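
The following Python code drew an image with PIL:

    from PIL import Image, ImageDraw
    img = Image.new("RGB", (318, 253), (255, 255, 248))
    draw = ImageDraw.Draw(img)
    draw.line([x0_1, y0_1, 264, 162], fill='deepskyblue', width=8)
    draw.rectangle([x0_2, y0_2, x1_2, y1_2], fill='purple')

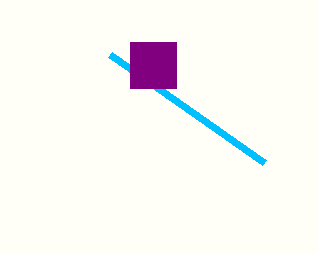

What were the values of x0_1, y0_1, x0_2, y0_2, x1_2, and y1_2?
x0_1 = 110
y0_1 = 54
x0_2 = 130
y0_2 = 42
x1_2 = 176
y1_2 = 88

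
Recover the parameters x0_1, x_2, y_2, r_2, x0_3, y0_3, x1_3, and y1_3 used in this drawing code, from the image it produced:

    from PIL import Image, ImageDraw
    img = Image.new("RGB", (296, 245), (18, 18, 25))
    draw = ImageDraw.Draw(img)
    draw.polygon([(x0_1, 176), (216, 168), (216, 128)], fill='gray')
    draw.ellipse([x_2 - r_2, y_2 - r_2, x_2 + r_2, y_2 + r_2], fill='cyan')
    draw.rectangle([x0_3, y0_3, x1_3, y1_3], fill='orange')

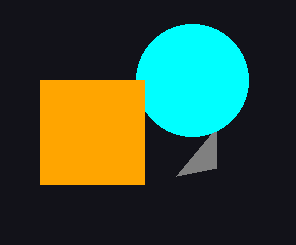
x0_1 = 176
x_2 = 192
y_2 = 80
r_2 = 56
x0_3 = 40
y0_3 = 80
x1_3 = 144
y1_3 = 184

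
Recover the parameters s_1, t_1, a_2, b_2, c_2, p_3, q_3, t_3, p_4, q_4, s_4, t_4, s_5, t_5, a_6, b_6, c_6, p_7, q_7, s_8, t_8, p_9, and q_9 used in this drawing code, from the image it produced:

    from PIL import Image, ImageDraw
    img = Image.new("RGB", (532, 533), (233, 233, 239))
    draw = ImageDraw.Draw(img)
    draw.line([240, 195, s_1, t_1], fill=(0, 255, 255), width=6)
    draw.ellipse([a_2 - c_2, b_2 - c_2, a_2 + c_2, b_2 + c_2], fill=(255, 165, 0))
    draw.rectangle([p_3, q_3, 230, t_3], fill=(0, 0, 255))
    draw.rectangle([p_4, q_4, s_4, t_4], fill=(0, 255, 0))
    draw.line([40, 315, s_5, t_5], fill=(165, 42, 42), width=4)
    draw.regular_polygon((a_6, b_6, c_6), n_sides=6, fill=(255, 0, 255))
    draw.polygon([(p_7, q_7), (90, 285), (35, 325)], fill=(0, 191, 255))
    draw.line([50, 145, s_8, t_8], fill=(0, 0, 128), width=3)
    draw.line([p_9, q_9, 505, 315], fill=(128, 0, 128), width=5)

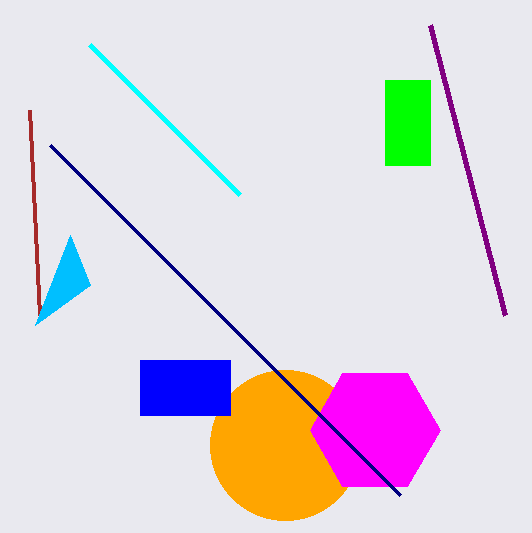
s_1 = 90
t_1 = 45
a_2 = 285
b_2 = 445
c_2 = 75
p_3 = 140
q_3 = 360
t_3 = 415
p_4 = 385
q_4 = 80
s_4 = 430
t_4 = 165
s_5 = 30
t_5 = 110
a_6 = 375
b_6 = 430
c_6 = 65
p_7 = 70
q_7 = 235
s_8 = 400
t_8 = 495
p_9 = 430
q_9 = 25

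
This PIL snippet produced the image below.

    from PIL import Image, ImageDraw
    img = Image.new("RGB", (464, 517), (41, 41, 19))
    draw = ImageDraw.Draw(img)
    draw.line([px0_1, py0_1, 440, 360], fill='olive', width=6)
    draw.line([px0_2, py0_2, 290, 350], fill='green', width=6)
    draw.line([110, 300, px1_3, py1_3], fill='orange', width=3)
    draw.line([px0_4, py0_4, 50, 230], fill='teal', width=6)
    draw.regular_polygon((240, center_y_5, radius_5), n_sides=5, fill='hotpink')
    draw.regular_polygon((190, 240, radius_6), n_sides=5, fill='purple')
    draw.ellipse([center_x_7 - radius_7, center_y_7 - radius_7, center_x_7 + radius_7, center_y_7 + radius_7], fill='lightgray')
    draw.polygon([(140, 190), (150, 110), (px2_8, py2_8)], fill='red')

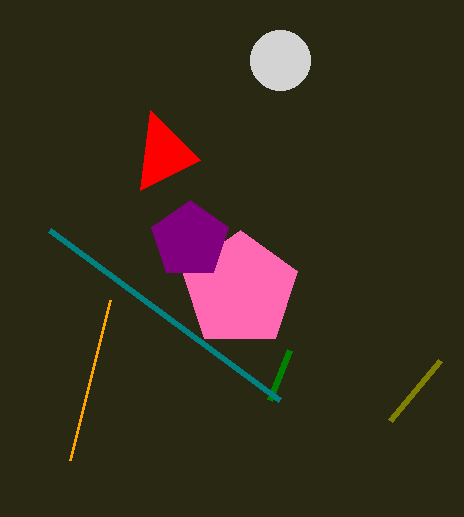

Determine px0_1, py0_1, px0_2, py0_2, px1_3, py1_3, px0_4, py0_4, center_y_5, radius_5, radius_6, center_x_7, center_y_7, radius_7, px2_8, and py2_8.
px0_1 = 390, py0_1 = 420, px0_2 = 270, py0_2 = 400, px1_3 = 70, py1_3 = 460, px0_4 = 280, py0_4 = 400, center_y_5 = 290, radius_5 = 60, radius_6 = 40, center_x_7 = 280, center_y_7 = 60, radius_7 = 30, px2_8 = 200, py2_8 = 160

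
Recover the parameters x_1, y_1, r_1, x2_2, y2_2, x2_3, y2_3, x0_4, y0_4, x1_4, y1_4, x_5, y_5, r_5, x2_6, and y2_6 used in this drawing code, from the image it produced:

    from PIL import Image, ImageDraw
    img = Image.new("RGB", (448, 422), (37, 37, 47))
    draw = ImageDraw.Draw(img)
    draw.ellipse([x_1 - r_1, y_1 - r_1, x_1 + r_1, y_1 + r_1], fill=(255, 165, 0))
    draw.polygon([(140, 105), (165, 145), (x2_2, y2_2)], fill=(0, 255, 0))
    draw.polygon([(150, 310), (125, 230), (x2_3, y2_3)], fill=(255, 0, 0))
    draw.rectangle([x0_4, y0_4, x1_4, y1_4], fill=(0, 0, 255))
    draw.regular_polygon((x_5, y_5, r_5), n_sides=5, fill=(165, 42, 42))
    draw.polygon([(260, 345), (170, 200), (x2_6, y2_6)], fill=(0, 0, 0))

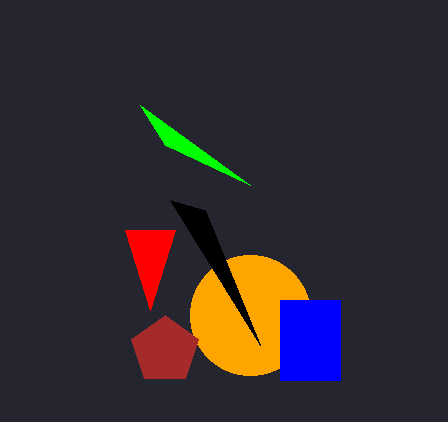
x_1 = 250
y_1 = 315
r_1 = 60
x2_2 = 250
y2_2 = 185
x2_3 = 175
y2_3 = 230
x0_4 = 280
y0_4 = 300
x1_4 = 340
y1_4 = 380
x_5 = 165
y_5 = 350
r_5 = 35
x2_6 = 205
y2_6 = 210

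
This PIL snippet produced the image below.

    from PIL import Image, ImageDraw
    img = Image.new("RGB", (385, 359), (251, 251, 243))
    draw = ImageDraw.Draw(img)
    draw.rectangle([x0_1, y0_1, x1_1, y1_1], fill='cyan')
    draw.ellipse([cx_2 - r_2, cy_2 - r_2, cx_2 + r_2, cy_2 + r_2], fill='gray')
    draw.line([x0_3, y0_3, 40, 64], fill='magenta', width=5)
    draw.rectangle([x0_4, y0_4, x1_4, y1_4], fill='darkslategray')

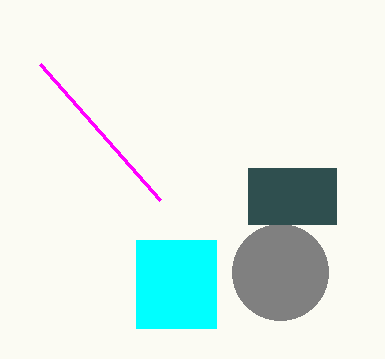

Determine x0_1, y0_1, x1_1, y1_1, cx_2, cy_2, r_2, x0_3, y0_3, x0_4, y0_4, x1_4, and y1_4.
x0_1 = 136
y0_1 = 240
x1_1 = 216
y1_1 = 328
cx_2 = 280
cy_2 = 272
r_2 = 48
x0_3 = 160
y0_3 = 200
x0_4 = 248
y0_4 = 168
x1_4 = 336
y1_4 = 224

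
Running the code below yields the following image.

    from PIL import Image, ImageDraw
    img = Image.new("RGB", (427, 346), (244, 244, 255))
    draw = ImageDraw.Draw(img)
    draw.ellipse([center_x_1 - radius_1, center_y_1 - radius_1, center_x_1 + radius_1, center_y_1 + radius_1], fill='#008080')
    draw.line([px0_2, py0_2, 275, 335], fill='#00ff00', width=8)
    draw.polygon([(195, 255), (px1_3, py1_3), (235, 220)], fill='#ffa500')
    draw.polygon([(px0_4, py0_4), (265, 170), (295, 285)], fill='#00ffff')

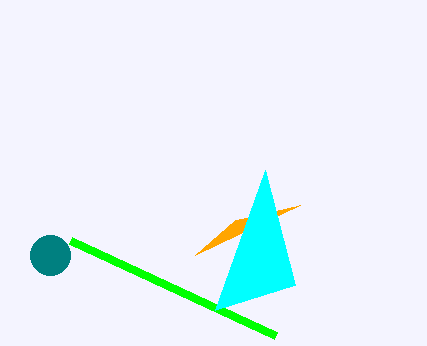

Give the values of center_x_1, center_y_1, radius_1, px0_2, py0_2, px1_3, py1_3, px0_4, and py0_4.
center_x_1 = 50, center_y_1 = 255, radius_1 = 20, px0_2 = 70, py0_2 = 240, px1_3 = 300, py1_3 = 205, px0_4 = 215, py0_4 = 310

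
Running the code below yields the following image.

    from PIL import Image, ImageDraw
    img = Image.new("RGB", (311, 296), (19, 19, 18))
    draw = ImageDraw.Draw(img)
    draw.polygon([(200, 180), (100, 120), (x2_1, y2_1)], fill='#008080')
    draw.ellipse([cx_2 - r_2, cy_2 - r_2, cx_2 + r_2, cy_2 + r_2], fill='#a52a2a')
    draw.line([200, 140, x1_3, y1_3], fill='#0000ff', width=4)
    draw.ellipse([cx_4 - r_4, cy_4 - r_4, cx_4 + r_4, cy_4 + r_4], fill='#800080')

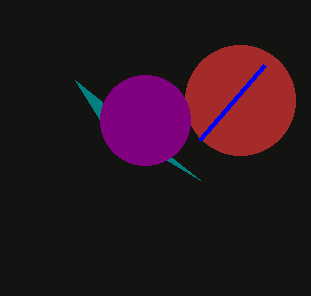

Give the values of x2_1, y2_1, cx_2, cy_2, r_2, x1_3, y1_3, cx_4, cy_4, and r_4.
x2_1 = 75; y2_1 = 80; cx_2 = 240; cy_2 = 100; r_2 = 55; x1_3 = 265; y1_3 = 65; cx_4 = 145; cy_4 = 120; r_4 = 45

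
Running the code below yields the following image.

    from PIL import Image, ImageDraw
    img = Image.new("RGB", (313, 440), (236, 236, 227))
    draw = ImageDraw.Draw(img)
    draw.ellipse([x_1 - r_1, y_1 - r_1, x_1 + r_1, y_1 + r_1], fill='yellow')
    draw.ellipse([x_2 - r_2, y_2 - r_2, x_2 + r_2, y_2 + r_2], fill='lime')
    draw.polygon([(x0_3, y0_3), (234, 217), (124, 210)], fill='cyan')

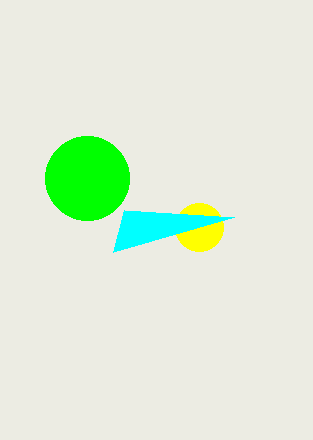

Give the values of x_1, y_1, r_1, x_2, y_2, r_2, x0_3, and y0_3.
x_1 = 199; y_1 = 227; r_1 = 24; x_2 = 87; y_2 = 178; r_2 = 42; x0_3 = 113; y0_3 = 252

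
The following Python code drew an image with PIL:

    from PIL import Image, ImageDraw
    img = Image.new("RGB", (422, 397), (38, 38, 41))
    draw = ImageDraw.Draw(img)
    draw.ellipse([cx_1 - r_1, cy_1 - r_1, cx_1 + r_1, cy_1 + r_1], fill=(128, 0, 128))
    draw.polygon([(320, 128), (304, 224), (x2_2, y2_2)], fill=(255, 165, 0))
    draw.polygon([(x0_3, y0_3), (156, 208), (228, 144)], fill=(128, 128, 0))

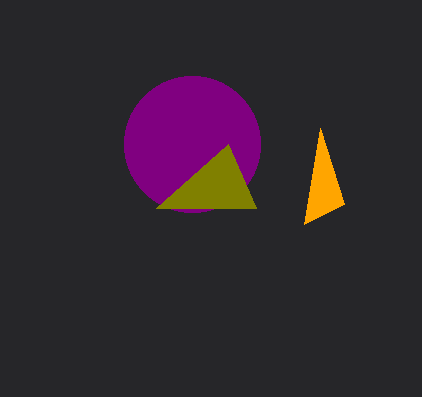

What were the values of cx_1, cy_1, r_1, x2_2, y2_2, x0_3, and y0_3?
cx_1 = 192
cy_1 = 144
r_1 = 68
x2_2 = 344
y2_2 = 204
x0_3 = 256
y0_3 = 208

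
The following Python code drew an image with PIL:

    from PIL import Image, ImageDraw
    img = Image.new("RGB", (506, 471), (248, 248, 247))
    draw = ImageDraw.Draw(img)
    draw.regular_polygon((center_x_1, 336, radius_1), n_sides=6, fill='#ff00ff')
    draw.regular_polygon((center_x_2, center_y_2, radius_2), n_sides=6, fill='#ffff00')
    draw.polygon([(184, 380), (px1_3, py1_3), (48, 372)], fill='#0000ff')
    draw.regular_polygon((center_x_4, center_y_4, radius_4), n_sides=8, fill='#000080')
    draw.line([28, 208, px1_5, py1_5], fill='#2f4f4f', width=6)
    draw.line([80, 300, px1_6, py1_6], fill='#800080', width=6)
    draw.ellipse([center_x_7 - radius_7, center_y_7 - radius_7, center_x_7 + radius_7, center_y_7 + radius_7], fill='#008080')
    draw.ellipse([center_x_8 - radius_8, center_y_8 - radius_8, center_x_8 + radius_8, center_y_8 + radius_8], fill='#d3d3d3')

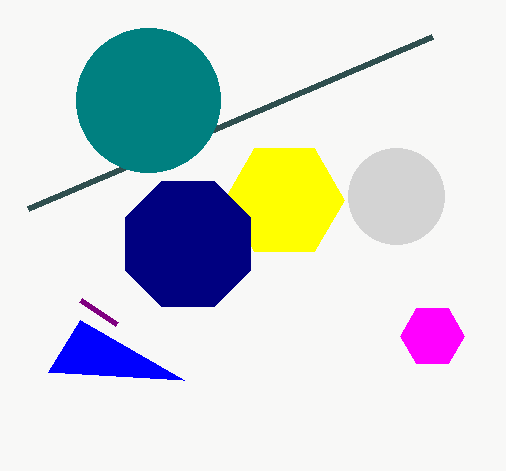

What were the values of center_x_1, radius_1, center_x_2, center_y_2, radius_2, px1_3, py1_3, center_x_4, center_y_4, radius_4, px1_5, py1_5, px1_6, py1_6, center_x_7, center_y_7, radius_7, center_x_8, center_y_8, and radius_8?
center_x_1 = 432; radius_1 = 32; center_x_2 = 284; center_y_2 = 200; radius_2 = 60; px1_3 = 80; py1_3 = 320; center_x_4 = 188; center_y_4 = 244; radius_4 = 68; px1_5 = 432; py1_5 = 36; px1_6 = 116; py1_6 = 324; center_x_7 = 148; center_y_7 = 100; radius_7 = 72; center_x_8 = 396; center_y_8 = 196; radius_8 = 48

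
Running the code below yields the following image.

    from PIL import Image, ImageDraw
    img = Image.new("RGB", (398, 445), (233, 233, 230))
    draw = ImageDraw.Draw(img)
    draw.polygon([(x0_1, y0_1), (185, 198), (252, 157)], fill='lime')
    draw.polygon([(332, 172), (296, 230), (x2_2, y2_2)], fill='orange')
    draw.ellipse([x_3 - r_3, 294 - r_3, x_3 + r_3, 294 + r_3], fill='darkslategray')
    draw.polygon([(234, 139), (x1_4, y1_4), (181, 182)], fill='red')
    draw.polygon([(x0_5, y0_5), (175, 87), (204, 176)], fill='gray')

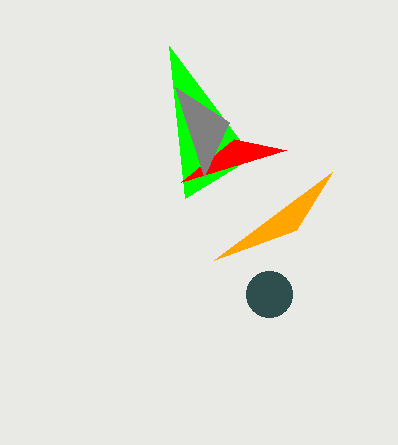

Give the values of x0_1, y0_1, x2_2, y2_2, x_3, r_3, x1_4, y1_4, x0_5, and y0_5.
x0_1 = 169, y0_1 = 46, x2_2 = 214, y2_2 = 260, x_3 = 269, r_3 = 23, x1_4 = 286, y1_4 = 150, x0_5 = 229, y0_5 = 122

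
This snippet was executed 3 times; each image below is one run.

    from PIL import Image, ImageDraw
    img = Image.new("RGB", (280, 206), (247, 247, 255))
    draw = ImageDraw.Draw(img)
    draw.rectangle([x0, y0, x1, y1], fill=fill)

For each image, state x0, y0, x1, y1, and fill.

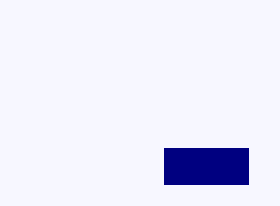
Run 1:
x0 = 164; y0 = 148; x1 = 248; y1 = 184; fill = 'navy'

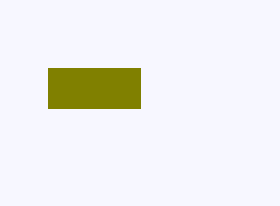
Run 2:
x0 = 48, y0 = 68, x1 = 140, y1 = 108, fill = 'olive'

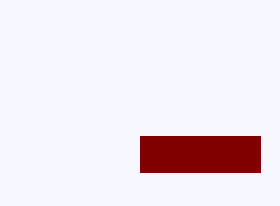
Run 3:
x0 = 140
y0 = 136
x1 = 260
y1 = 172
fill = 'maroon'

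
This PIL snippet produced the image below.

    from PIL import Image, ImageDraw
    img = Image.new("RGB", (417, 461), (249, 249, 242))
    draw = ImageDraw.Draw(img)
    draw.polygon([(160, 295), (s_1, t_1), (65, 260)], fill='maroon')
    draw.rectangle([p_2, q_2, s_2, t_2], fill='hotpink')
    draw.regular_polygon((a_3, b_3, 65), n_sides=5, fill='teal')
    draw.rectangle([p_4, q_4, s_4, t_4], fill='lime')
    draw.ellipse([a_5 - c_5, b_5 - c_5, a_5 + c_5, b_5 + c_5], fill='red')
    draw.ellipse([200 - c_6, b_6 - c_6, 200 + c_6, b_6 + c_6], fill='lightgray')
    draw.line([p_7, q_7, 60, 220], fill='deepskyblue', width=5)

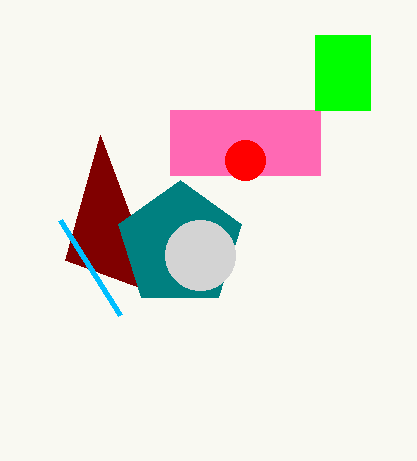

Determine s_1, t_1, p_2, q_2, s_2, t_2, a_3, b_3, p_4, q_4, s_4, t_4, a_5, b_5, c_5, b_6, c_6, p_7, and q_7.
s_1 = 100, t_1 = 135, p_2 = 170, q_2 = 110, s_2 = 320, t_2 = 175, a_3 = 180, b_3 = 245, p_4 = 315, q_4 = 35, s_4 = 370, t_4 = 110, a_5 = 245, b_5 = 160, c_5 = 20, b_6 = 255, c_6 = 35, p_7 = 120, q_7 = 315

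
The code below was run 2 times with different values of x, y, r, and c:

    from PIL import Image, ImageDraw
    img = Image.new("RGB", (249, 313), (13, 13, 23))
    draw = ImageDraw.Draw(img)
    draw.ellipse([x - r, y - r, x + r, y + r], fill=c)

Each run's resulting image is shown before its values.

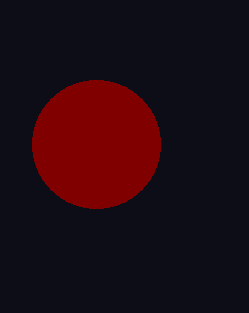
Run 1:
x = 96; y = 144; r = 64; c = 'maroon'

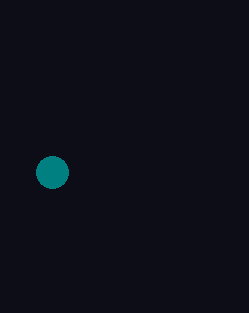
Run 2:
x = 52; y = 172; r = 16; c = 'teal'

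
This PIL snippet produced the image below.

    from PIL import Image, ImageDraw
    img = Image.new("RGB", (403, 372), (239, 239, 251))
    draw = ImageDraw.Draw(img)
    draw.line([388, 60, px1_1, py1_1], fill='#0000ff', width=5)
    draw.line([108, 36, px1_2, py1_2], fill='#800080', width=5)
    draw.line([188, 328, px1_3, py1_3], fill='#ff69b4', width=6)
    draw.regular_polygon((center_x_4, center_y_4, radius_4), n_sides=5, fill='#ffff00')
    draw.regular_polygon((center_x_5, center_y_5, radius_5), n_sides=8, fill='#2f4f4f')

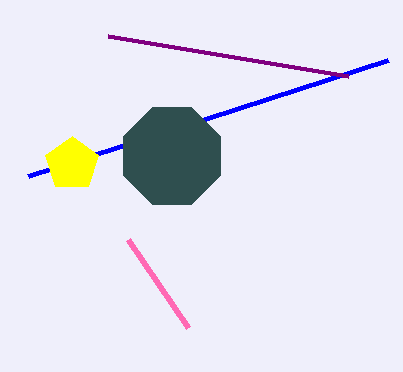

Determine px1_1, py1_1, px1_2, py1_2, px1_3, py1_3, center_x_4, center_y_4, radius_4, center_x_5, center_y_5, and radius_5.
px1_1 = 28
py1_1 = 176
px1_2 = 348
py1_2 = 76
px1_3 = 128
py1_3 = 240
center_x_4 = 72
center_y_4 = 164
radius_4 = 28
center_x_5 = 172
center_y_5 = 156
radius_5 = 52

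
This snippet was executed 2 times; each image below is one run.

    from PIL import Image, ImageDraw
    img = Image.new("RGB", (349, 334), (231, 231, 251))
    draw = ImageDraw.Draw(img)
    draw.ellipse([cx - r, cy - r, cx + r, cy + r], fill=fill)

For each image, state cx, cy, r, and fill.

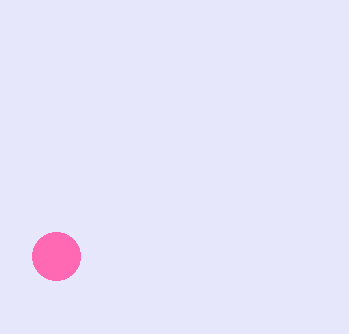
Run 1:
cx = 56, cy = 256, r = 24, fill = 'hotpink'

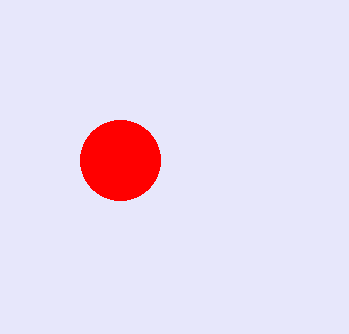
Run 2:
cx = 120, cy = 160, r = 40, fill = 'red'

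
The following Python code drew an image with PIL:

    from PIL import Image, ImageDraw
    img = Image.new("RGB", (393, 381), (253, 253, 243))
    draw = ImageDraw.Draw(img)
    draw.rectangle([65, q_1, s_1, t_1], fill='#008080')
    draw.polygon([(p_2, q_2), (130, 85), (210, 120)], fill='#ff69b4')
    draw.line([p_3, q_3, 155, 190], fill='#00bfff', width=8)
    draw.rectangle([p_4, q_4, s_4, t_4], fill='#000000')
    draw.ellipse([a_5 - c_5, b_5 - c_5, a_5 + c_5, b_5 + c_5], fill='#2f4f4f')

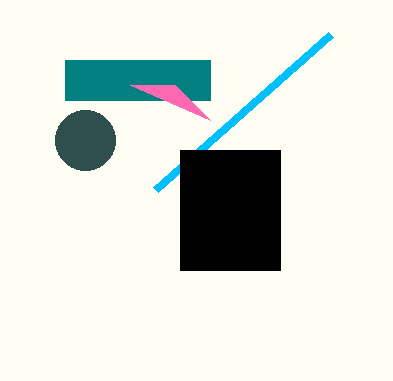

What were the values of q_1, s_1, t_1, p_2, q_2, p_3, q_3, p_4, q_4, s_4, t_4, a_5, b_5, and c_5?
q_1 = 60, s_1 = 210, t_1 = 100, p_2 = 175, q_2 = 85, p_3 = 330, q_3 = 35, p_4 = 180, q_4 = 150, s_4 = 280, t_4 = 270, a_5 = 85, b_5 = 140, c_5 = 30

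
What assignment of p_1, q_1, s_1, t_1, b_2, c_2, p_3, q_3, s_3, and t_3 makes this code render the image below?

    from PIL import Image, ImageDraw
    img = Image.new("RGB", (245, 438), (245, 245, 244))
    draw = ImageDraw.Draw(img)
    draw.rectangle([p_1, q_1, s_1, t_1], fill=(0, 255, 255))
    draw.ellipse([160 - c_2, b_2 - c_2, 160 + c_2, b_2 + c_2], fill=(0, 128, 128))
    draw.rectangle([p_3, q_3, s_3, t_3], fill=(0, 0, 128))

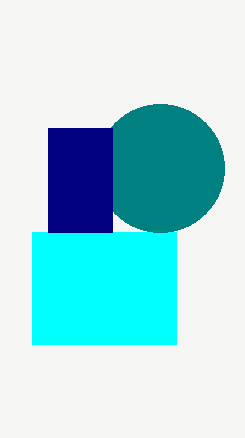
p_1 = 32
q_1 = 232
s_1 = 176
t_1 = 344
b_2 = 168
c_2 = 64
p_3 = 48
q_3 = 128
s_3 = 112
t_3 = 232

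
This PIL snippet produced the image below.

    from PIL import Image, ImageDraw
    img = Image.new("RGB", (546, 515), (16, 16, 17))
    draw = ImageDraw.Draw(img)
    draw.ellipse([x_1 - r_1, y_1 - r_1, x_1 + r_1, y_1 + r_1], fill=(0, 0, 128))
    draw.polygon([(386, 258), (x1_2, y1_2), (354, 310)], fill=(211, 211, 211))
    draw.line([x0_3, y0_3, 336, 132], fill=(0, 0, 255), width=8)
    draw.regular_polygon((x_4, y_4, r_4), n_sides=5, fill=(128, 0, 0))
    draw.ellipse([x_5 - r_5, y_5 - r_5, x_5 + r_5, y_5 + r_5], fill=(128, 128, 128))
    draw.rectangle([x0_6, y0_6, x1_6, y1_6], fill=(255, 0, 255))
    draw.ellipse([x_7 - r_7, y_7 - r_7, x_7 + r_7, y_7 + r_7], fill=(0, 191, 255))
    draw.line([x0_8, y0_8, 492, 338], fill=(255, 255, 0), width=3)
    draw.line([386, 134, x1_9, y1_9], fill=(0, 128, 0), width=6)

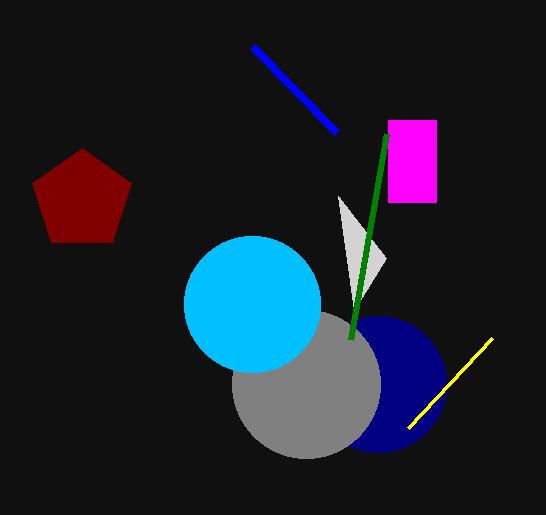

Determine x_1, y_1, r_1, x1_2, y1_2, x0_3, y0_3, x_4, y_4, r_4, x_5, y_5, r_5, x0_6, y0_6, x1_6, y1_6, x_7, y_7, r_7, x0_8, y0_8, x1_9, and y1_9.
x_1 = 378
y_1 = 384
r_1 = 68
x1_2 = 338
y1_2 = 196
x0_3 = 252
y0_3 = 46
x_4 = 82
y_4 = 200
r_4 = 52
x_5 = 306
y_5 = 384
r_5 = 74
x0_6 = 388
y0_6 = 120
x1_6 = 436
y1_6 = 202
x_7 = 252
y_7 = 304
r_7 = 68
x0_8 = 408
y0_8 = 428
x1_9 = 350
y1_9 = 340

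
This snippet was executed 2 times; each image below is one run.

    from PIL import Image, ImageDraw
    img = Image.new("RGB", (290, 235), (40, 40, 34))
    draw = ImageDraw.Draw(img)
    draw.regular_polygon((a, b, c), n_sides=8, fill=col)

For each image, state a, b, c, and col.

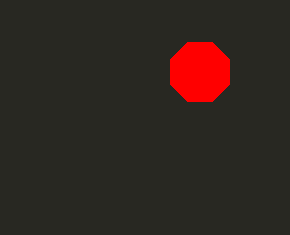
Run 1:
a = 200, b = 72, c = 32, col = 'red'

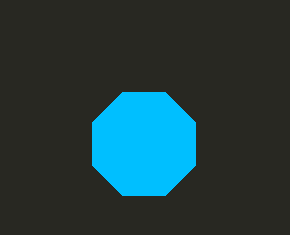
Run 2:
a = 144; b = 144; c = 56; col = 'deepskyblue'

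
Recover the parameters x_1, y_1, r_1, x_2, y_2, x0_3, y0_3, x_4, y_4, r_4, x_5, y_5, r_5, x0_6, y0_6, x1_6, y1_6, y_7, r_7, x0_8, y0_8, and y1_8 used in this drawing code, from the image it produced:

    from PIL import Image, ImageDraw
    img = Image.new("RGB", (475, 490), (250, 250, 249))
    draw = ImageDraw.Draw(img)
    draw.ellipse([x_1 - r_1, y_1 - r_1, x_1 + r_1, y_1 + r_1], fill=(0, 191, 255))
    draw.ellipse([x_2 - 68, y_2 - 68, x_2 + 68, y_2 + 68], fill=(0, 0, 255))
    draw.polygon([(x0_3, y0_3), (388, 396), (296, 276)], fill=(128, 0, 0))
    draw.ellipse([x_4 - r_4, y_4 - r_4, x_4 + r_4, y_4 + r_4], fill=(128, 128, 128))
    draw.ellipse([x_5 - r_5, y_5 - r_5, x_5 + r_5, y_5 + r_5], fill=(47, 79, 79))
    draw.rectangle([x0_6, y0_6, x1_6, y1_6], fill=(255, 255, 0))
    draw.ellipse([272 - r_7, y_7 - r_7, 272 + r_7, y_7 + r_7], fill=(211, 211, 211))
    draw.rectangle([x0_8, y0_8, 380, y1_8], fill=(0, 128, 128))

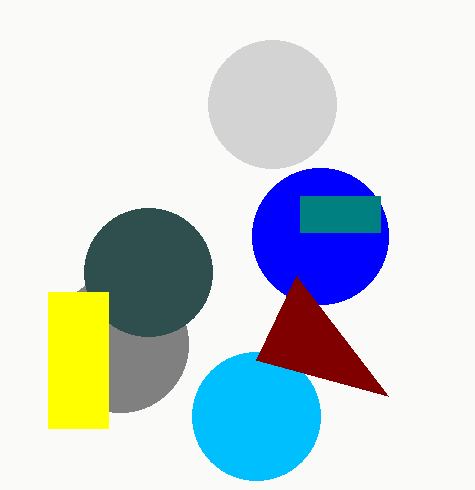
x_1 = 256; y_1 = 416; r_1 = 64; x_2 = 320; y_2 = 236; x0_3 = 256; y0_3 = 360; x_4 = 120; y_4 = 344; r_4 = 68; x_5 = 148; y_5 = 272; r_5 = 64; x0_6 = 48; y0_6 = 292; x1_6 = 108; y1_6 = 428; y_7 = 104; r_7 = 64; x0_8 = 300; y0_8 = 196; y1_8 = 232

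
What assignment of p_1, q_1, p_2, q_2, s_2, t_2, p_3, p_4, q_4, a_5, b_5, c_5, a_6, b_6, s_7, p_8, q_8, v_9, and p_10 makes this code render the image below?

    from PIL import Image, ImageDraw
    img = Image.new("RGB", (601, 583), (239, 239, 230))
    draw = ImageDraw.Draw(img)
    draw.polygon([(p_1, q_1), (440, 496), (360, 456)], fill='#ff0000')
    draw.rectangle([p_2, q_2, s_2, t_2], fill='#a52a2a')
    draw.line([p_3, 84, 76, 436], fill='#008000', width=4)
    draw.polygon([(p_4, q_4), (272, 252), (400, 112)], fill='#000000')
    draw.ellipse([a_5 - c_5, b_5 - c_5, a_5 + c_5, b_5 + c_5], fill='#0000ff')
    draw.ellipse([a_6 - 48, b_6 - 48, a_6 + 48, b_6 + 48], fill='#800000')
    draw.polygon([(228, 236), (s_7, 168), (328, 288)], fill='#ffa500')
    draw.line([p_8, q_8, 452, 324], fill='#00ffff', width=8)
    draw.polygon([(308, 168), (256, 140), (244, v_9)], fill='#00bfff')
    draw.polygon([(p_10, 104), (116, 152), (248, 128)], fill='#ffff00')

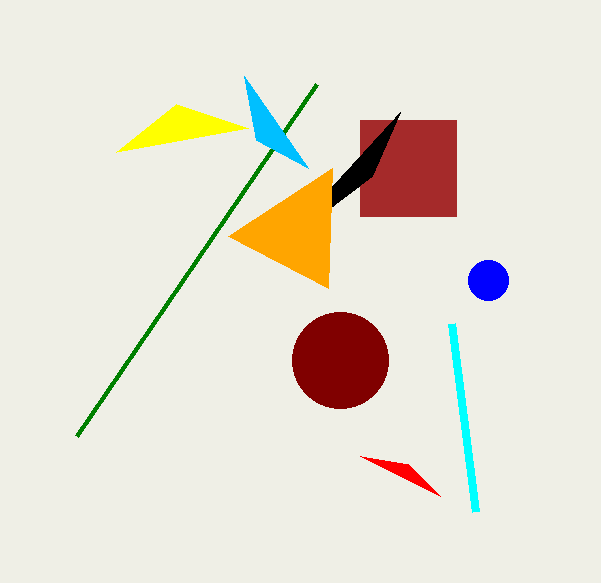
p_1 = 408, q_1 = 464, p_2 = 360, q_2 = 120, s_2 = 456, t_2 = 216, p_3 = 316, p_4 = 372, q_4 = 176, a_5 = 488, b_5 = 280, c_5 = 20, a_6 = 340, b_6 = 360, s_7 = 332, p_8 = 476, q_8 = 512, v_9 = 76, p_10 = 176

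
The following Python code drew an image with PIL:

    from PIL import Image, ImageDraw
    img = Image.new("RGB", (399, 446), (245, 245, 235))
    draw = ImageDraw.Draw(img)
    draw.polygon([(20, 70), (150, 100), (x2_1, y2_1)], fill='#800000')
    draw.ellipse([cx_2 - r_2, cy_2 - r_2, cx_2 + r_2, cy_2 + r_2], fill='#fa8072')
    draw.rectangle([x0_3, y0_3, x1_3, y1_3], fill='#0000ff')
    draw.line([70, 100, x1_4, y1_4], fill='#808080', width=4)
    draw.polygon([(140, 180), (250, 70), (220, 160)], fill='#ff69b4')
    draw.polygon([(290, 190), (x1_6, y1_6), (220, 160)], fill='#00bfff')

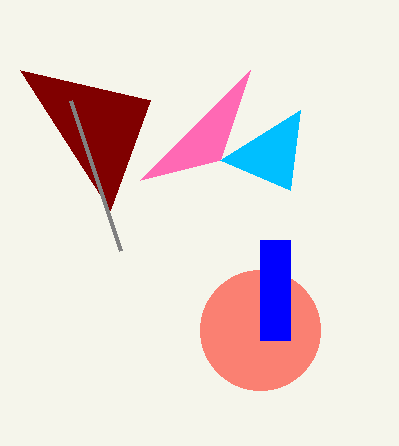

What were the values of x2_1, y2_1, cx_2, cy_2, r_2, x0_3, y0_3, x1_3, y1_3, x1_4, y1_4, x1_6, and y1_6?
x2_1 = 110, y2_1 = 210, cx_2 = 260, cy_2 = 330, r_2 = 60, x0_3 = 260, y0_3 = 240, x1_3 = 290, y1_3 = 340, x1_4 = 120, y1_4 = 250, x1_6 = 300, y1_6 = 110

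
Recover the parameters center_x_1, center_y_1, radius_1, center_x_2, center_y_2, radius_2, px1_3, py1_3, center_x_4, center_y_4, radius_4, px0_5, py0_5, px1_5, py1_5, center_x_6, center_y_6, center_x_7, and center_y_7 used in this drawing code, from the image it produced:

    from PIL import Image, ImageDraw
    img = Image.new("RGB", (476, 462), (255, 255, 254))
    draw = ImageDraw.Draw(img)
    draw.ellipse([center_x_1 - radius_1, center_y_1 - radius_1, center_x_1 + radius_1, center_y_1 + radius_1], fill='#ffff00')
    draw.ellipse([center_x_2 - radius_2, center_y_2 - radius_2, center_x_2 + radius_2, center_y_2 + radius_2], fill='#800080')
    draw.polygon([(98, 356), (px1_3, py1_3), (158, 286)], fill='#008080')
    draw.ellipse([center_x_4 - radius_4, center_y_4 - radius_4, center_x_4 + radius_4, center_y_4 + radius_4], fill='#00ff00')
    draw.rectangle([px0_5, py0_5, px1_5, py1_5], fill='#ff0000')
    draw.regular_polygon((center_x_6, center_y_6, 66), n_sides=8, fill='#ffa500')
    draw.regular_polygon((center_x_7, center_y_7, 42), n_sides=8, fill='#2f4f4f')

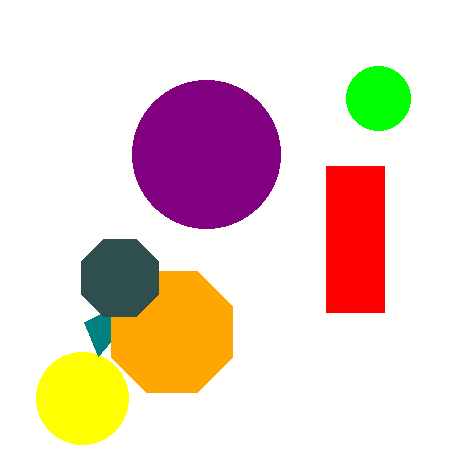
center_x_1 = 82
center_y_1 = 398
radius_1 = 46
center_x_2 = 206
center_y_2 = 154
radius_2 = 74
px1_3 = 84
py1_3 = 322
center_x_4 = 378
center_y_4 = 98
radius_4 = 32
px0_5 = 326
py0_5 = 166
px1_5 = 384
py1_5 = 312
center_x_6 = 172
center_y_6 = 332
center_x_7 = 120
center_y_7 = 278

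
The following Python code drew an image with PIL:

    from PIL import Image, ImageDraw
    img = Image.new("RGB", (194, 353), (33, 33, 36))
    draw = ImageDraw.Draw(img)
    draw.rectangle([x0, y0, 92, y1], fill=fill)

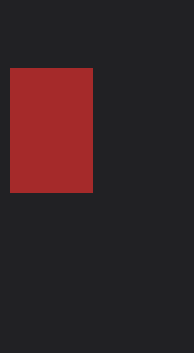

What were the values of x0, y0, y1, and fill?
x0 = 10, y0 = 68, y1 = 192, fill = 'brown'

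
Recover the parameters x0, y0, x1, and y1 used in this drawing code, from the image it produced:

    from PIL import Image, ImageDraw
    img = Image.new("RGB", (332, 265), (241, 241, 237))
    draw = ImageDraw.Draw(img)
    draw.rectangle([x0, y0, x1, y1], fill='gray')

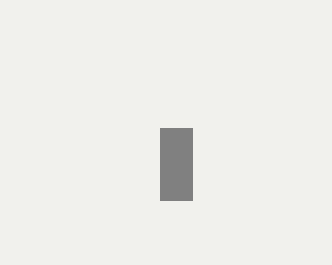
x0 = 160, y0 = 128, x1 = 192, y1 = 200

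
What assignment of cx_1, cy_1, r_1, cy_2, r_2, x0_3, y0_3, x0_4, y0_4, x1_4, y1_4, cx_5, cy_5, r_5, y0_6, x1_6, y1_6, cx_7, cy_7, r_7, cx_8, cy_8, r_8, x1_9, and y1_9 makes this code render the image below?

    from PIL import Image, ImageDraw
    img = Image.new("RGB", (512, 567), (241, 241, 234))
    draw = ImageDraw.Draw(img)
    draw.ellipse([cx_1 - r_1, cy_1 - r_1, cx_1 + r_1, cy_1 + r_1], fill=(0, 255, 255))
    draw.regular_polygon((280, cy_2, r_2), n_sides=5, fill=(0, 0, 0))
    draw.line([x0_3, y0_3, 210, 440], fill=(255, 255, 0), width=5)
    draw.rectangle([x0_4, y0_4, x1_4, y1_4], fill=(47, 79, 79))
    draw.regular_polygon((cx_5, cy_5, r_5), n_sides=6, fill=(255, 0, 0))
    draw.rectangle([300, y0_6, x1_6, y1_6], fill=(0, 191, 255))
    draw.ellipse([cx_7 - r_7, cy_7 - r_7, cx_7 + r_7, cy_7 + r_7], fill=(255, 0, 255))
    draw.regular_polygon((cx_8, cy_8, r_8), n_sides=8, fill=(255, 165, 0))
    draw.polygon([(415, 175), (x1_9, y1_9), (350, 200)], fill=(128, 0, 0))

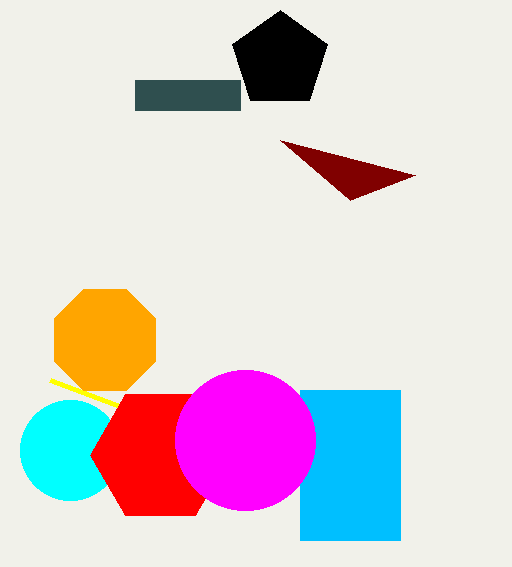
cx_1 = 70
cy_1 = 450
r_1 = 50
cy_2 = 60
r_2 = 50
x0_3 = 50
y0_3 = 380
x0_4 = 135
y0_4 = 80
x1_4 = 240
y1_4 = 110
cx_5 = 160
cy_5 = 455
r_5 = 70
y0_6 = 390
x1_6 = 400
y1_6 = 540
cx_7 = 245
cy_7 = 440
r_7 = 70
cx_8 = 105
cy_8 = 340
r_8 = 55
x1_9 = 280
y1_9 = 140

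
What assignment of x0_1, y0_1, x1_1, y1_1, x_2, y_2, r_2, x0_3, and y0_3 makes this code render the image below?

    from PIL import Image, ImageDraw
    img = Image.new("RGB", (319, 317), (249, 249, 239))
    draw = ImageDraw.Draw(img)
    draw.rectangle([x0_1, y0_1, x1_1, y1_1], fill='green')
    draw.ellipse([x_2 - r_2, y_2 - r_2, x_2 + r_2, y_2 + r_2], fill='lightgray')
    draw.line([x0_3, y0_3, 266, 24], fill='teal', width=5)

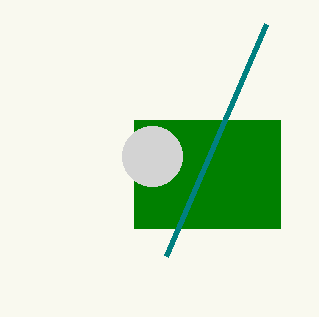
x0_1 = 134; y0_1 = 120; x1_1 = 280; y1_1 = 228; x_2 = 152; y_2 = 156; r_2 = 30; x0_3 = 166; y0_3 = 256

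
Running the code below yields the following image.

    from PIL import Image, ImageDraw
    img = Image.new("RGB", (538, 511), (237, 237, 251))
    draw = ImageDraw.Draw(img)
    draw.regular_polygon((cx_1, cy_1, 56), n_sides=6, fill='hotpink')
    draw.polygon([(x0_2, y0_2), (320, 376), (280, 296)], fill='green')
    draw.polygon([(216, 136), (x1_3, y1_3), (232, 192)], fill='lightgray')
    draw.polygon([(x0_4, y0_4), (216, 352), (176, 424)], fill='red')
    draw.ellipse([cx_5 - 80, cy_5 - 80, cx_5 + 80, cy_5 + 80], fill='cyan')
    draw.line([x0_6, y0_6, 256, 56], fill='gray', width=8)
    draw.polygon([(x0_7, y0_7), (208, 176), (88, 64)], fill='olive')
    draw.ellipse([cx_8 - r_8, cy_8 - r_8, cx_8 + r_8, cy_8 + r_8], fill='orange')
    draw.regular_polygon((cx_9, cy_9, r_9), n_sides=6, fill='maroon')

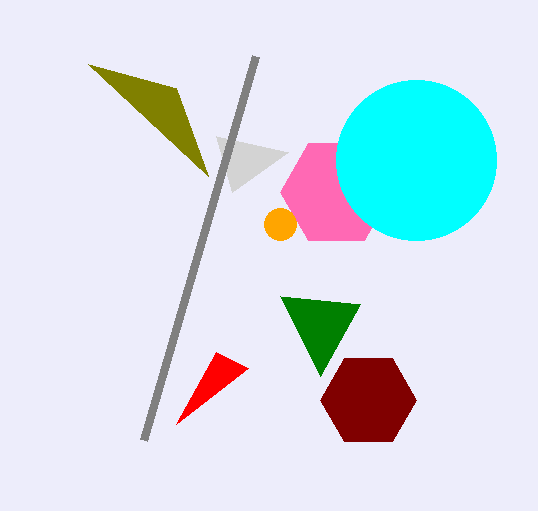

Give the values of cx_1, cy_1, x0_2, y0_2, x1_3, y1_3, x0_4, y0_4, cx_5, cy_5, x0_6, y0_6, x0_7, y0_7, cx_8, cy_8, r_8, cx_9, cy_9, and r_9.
cx_1 = 336, cy_1 = 192, x0_2 = 360, y0_2 = 304, x1_3 = 288, y1_3 = 152, x0_4 = 248, y0_4 = 368, cx_5 = 416, cy_5 = 160, x0_6 = 144, y0_6 = 440, x0_7 = 176, y0_7 = 88, cx_8 = 280, cy_8 = 224, r_8 = 16, cx_9 = 368, cy_9 = 400, r_9 = 48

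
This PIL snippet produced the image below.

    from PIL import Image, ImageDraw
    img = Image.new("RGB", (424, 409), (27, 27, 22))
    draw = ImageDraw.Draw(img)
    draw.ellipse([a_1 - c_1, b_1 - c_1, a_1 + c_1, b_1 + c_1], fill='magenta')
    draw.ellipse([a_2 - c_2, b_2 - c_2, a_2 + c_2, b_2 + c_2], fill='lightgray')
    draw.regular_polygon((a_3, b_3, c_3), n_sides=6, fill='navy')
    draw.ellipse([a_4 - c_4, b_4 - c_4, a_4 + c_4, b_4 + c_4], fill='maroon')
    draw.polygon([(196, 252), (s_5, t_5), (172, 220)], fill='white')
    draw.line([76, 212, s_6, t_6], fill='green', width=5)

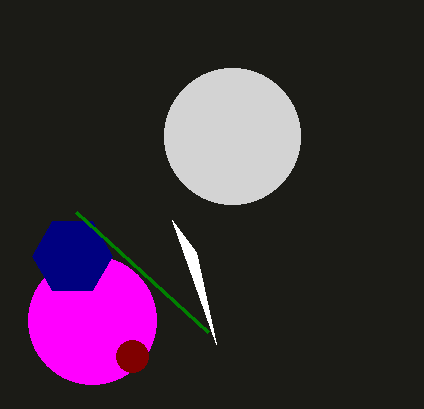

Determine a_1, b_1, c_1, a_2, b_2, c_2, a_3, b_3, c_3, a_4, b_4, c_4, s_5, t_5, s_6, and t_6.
a_1 = 92; b_1 = 320; c_1 = 64; a_2 = 232; b_2 = 136; c_2 = 68; a_3 = 72; b_3 = 256; c_3 = 40; a_4 = 132; b_4 = 356; c_4 = 16; s_5 = 216; t_5 = 344; s_6 = 208; t_6 = 332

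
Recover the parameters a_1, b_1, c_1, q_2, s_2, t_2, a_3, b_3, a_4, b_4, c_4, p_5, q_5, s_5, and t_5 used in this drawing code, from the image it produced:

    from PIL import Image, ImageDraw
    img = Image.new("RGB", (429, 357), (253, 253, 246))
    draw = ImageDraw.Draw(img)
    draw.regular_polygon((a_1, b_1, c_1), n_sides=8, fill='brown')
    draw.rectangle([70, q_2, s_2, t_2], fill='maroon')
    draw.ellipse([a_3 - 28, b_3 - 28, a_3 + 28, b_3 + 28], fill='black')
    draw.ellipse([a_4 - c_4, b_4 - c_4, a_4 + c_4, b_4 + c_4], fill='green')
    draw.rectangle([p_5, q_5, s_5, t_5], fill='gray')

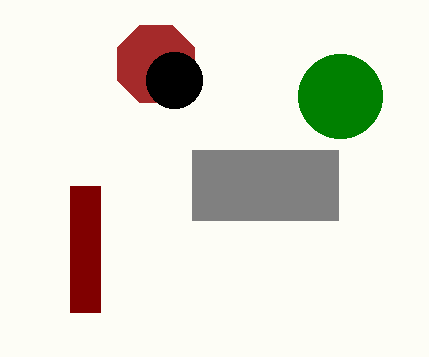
a_1 = 156
b_1 = 64
c_1 = 42
q_2 = 186
s_2 = 100
t_2 = 312
a_3 = 174
b_3 = 80
a_4 = 340
b_4 = 96
c_4 = 42
p_5 = 192
q_5 = 150
s_5 = 338
t_5 = 220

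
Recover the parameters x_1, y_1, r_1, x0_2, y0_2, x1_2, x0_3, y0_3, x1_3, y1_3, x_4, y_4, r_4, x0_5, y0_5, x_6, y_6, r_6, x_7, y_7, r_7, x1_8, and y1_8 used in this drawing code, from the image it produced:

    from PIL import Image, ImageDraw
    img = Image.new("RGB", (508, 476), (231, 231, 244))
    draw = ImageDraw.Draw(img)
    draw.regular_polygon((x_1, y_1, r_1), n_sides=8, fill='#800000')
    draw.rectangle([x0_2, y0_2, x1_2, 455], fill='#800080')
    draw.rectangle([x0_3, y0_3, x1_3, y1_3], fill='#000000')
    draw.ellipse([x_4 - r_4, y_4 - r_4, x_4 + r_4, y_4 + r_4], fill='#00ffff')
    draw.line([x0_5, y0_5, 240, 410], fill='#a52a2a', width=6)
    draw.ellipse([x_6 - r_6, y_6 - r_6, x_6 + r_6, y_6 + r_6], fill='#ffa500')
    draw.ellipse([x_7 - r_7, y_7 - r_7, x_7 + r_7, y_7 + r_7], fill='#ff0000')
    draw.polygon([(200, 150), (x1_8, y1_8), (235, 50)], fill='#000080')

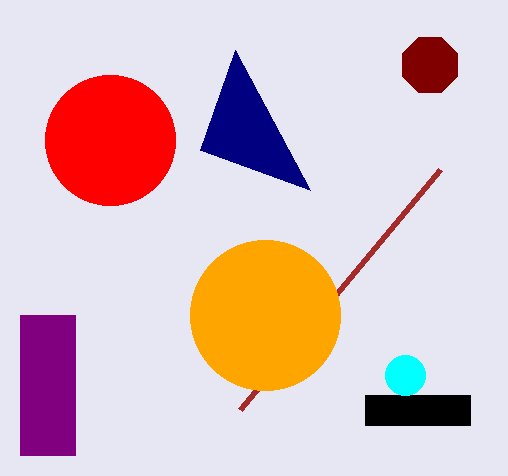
x_1 = 430, y_1 = 65, r_1 = 30, x0_2 = 20, y0_2 = 315, x1_2 = 75, x0_3 = 365, y0_3 = 395, x1_3 = 470, y1_3 = 425, x_4 = 405, y_4 = 375, r_4 = 20, x0_5 = 440, y0_5 = 170, x_6 = 265, y_6 = 315, r_6 = 75, x_7 = 110, y_7 = 140, r_7 = 65, x1_8 = 310, y1_8 = 190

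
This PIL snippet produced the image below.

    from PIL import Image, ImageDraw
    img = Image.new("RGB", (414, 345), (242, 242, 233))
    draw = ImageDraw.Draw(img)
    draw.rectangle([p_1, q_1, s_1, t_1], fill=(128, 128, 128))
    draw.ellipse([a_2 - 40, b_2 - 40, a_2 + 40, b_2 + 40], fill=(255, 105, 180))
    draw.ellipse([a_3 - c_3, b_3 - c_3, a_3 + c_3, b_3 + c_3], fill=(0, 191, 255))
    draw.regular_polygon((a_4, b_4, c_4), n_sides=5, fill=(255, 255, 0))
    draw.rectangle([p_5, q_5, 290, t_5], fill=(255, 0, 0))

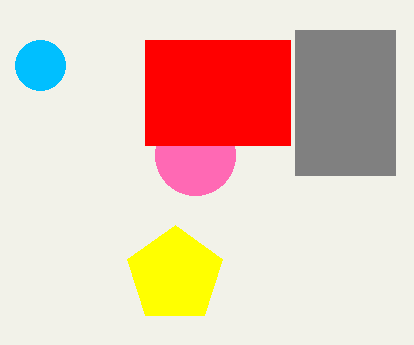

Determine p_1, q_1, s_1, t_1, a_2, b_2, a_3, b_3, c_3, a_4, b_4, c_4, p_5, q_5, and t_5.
p_1 = 295, q_1 = 30, s_1 = 395, t_1 = 175, a_2 = 195, b_2 = 155, a_3 = 40, b_3 = 65, c_3 = 25, a_4 = 175, b_4 = 275, c_4 = 50, p_5 = 145, q_5 = 40, t_5 = 145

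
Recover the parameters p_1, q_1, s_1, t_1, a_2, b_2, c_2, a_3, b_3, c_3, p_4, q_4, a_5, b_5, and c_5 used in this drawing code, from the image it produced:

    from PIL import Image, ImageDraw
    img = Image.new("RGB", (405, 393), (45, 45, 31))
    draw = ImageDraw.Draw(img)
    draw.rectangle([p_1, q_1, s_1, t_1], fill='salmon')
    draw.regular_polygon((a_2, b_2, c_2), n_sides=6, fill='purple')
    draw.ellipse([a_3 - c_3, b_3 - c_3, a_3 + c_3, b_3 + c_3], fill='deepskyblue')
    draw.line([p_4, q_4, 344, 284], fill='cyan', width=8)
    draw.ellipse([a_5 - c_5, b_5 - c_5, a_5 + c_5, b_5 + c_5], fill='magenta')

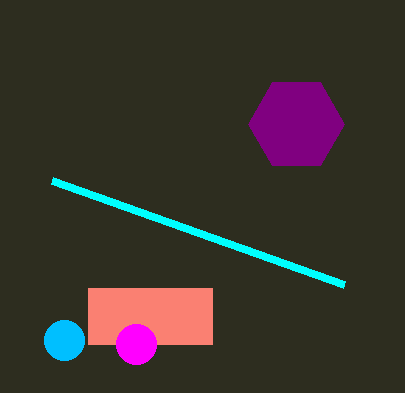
p_1 = 88; q_1 = 288; s_1 = 212; t_1 = 344; a_2 = 296; b_2 = 124; c_2 = 48; a_3 = 64; b_3 = 340; c_3 = 20; p_4 = 52; q_4 = 180; a_5 = 136; b_5 = 344; c_5 = 20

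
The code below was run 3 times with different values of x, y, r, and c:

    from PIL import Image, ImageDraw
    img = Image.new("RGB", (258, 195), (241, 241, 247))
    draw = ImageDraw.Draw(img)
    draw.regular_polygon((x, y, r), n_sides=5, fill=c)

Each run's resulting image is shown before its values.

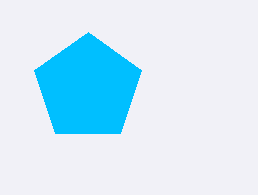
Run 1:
x = 88
y = 88
r = 56
c = 'deepskyblue'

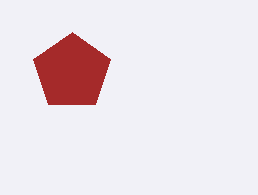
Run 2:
x = 72; y = 72; r = 40; c = 'brown'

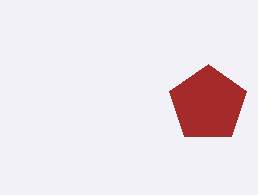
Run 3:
x = 208
y = 104
r = 40
c = 'brown'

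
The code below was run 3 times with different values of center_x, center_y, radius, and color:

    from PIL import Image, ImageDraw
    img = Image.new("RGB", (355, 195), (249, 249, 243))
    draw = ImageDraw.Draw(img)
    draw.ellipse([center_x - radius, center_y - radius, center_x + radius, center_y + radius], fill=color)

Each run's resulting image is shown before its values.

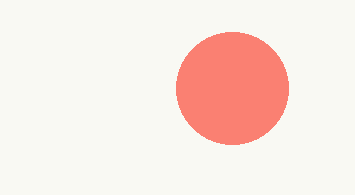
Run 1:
center_x = 232
center_y = 88
radius = 56
color = 'salmon'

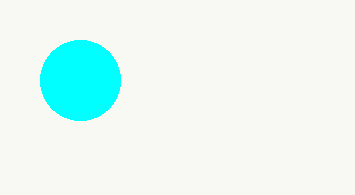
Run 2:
center_x = 80; center_y = 80; radius = 40; color = 'cyan'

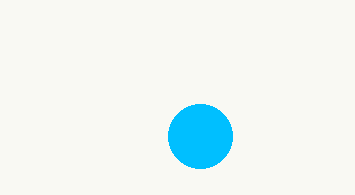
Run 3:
center_x = 200, center_y = 136, radius = 32, color = 'deepskyblue'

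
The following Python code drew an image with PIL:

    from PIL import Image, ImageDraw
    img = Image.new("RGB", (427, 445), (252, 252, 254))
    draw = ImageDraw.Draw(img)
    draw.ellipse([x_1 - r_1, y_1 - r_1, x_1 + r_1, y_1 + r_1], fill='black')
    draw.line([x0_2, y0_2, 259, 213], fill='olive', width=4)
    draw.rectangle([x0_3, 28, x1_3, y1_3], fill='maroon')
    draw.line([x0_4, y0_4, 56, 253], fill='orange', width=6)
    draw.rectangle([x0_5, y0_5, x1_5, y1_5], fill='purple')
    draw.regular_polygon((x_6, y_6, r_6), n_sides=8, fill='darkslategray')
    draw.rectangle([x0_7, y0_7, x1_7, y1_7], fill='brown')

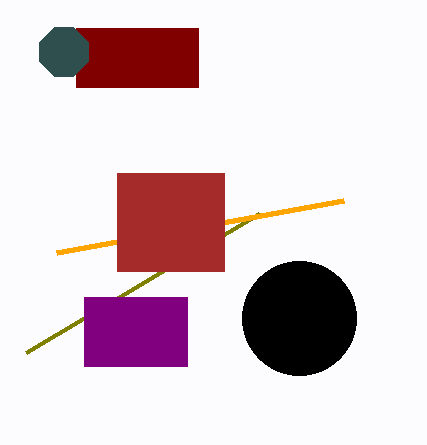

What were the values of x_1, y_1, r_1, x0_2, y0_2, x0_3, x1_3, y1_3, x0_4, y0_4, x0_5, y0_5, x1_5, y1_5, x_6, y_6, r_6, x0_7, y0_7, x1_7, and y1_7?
x_1 = 299
y_1 = 318
r_1 = 57
x0_2 = 26
y0_2 = 352
x0_3 = 76
x1_3 = 198
y1_3 = 87
x0_4 = 343
y0_4 = 201
x0_5 = 84
y0_5 = 297
x1_5 = 187
y1_5 = 366
x_6 = 64
y_6 = 52
r_6 = 26
x0_7 = 117
y0_7 = 173
x1_7 = 224
y1_7 = 271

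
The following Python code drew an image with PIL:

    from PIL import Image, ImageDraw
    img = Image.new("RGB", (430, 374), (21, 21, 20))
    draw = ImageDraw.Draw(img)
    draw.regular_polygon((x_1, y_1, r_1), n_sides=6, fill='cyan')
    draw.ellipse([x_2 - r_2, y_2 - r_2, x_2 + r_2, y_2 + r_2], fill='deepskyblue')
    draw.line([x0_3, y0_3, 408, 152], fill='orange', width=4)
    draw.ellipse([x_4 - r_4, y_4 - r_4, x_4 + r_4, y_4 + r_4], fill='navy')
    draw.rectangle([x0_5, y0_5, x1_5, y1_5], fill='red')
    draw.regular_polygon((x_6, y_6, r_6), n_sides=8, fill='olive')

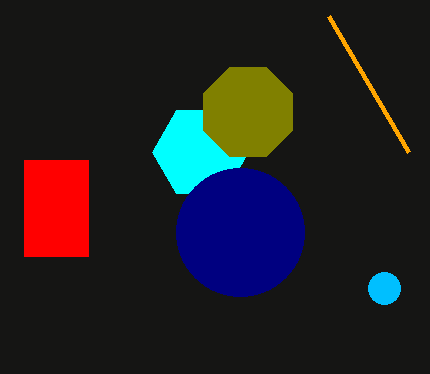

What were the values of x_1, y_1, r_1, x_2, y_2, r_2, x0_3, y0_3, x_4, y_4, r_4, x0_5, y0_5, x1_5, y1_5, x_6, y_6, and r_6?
x_1 = 200, y_1 = 152, r_1 = 48, x_2 = 384, y_2 = 288, r_2 = 16, x0_3 = 328, y0_3 = 16, x_4 = 240, y_4 = 232, r_4 = 64, x0_5 = 24, y0_5 = 160, x1_5 = 88, y1_5 = 256, x_6 = 248, y_6 = 112, r_6 = 48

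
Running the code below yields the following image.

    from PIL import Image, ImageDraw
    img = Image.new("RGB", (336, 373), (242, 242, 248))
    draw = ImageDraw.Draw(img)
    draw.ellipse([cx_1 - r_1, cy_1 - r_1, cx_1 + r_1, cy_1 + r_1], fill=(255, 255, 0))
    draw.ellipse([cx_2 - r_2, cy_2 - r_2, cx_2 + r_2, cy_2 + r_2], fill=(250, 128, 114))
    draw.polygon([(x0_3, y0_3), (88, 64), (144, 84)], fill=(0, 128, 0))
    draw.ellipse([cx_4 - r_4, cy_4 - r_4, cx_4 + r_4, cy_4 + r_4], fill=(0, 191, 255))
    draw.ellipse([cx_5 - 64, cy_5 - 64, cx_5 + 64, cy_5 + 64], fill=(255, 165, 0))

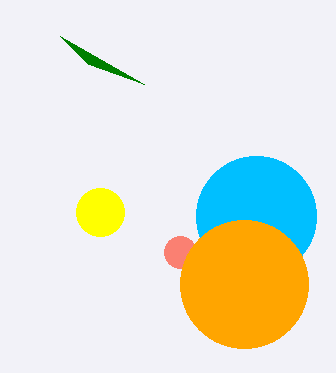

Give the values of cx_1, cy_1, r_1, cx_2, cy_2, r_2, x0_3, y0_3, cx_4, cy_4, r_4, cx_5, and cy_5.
cx_1 = 100, cy_1 = 212, r_1 = 24, cx_2 = 180, cy_2 = 252, r_2 = 16, x0_3 = 60, y0_3 = 36, cx_4 = 256, cy_4 = 216, r_4 = 60, cx_5 = 244, cy_5 = 284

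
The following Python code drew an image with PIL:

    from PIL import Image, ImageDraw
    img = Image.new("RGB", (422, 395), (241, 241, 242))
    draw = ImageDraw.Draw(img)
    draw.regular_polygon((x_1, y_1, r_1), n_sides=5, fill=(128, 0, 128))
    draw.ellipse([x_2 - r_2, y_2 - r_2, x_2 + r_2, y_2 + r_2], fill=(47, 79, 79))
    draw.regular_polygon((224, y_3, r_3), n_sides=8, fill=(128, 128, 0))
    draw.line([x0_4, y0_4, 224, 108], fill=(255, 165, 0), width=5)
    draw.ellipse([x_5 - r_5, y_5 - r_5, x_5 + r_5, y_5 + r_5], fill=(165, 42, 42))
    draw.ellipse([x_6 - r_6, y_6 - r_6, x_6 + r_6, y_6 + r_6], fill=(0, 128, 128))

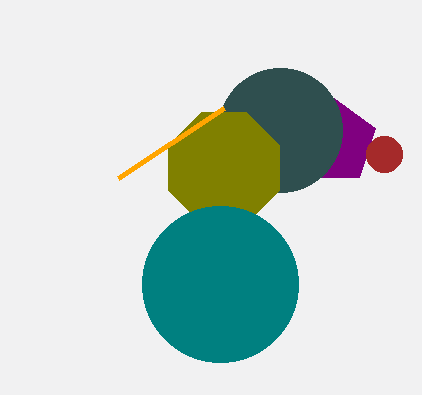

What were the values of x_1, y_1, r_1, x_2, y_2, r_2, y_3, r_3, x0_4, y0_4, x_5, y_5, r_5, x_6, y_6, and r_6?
x_1 = 334
y_1 = 142
r_1 = 44
x_2 = 280
y_2 = 130
r_2 = 62
y_3 = 168
r_3 = 60
x0_4 = 118
y0_4 = 178
x_5 = 384
y_5 = 154
r_5 = 18
x_6 = 220
y_6 = 284
r_6 = 78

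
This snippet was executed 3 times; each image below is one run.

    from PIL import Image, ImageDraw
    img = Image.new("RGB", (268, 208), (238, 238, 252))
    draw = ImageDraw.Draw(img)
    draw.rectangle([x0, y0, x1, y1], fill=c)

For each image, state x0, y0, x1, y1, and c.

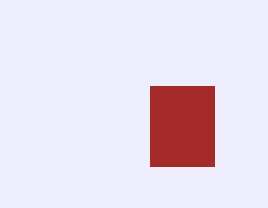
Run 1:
x0 = 150; y0 = 86; x1 = 214; y1 = 166; c = 'brown'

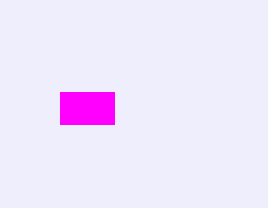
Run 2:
x0 = 60, y0 = 92, x1 = 114, y1 = 124, c = 'magenta'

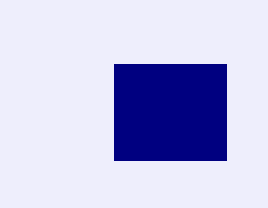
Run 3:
x0 = 114; y0 = 64; x1 = 226; y1 = 160; c = 'navy'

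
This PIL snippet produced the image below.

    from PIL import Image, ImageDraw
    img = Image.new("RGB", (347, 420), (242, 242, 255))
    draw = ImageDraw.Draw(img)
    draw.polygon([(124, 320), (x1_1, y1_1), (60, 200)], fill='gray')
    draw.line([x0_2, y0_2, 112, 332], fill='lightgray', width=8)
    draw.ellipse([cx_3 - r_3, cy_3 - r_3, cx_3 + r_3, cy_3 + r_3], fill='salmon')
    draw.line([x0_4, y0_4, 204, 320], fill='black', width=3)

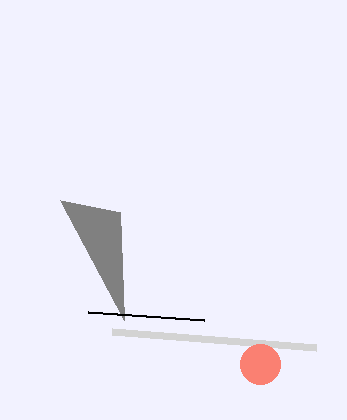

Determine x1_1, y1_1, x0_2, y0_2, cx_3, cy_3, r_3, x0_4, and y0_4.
x1_1 = 120
y1_1 = 212
x0_2 = 316
y0_2 = 348
cx_3 = 260
cy_3 = 364
r_3 = 20
x0_4 = 88
y0_4 = 312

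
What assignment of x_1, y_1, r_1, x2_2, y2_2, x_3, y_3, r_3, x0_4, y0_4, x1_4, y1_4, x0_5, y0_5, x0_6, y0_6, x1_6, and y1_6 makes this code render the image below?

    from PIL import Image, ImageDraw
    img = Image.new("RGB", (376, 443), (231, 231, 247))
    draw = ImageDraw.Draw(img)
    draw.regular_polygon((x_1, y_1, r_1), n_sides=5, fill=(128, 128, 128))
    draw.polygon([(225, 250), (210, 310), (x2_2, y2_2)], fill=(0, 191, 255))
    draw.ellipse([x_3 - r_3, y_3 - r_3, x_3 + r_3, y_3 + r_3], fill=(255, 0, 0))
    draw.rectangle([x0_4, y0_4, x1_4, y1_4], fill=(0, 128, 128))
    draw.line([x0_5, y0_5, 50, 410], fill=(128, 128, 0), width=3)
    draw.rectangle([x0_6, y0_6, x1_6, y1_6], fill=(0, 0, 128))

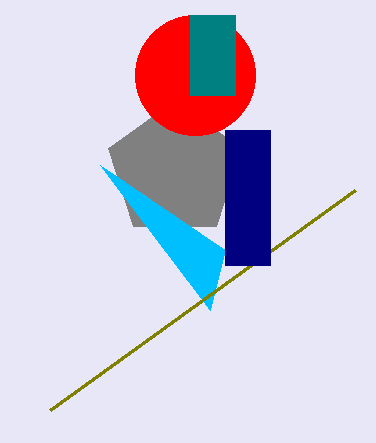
x_1 = 175, y_1 = 170, r_1 = 70, x2_2 = 100, y2_2 = 165, x_3 = 195, y_3 = 75, r_3 = 60, x0_4 = 190, y0_4 = 15, x1_4 = 235, y1_4 = 95, x0_5 = 355, y0_5 = 190, x0_6 = 225, y0_6 = 130, x1_6 = 270, y1_6 = 265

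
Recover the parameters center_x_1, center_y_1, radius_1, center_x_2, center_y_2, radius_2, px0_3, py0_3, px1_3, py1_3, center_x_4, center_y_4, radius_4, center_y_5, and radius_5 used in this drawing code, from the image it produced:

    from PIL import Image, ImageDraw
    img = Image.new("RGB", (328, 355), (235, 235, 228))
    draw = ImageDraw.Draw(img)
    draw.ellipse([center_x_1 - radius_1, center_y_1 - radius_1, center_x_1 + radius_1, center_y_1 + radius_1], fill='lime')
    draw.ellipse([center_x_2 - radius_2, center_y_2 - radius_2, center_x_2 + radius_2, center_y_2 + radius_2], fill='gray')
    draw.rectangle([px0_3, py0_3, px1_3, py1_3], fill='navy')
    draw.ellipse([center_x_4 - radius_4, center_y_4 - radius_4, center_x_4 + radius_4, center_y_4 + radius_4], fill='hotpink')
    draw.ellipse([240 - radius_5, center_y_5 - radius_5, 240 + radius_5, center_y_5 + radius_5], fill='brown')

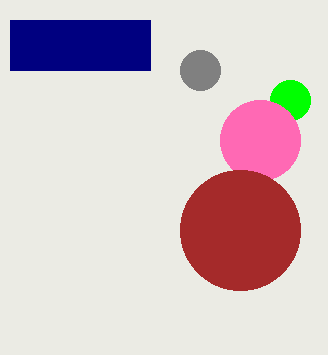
center_x_1 = 290; center_y_1 = 100; radius_1 = 20; center_x_2 = 200; center_y_2 = 70; radius_2 = 20; px0_3 = 10; py0_3 = 20; px1_3 = 150; py1_3 = 70; center_x_4 = 260; center_y_4 = 140; radius_4 = 40; center_y_5 = 230; radius_5 = 60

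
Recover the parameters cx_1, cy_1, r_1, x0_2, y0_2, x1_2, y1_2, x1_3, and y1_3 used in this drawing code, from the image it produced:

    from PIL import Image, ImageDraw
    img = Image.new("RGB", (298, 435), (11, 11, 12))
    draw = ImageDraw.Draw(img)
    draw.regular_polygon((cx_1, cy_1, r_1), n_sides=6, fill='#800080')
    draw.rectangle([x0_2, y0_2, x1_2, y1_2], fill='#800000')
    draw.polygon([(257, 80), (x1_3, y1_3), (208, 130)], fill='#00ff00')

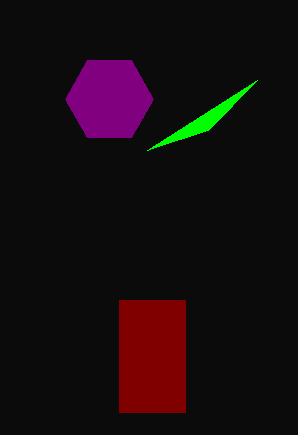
cx_1 = 109, cy_1 = 99, r_1 = 44, x0_2 = 119, y0_2 = 300, x1_2 = 185, y1_2 = 412, x1_3 = 147, y1_3 = 150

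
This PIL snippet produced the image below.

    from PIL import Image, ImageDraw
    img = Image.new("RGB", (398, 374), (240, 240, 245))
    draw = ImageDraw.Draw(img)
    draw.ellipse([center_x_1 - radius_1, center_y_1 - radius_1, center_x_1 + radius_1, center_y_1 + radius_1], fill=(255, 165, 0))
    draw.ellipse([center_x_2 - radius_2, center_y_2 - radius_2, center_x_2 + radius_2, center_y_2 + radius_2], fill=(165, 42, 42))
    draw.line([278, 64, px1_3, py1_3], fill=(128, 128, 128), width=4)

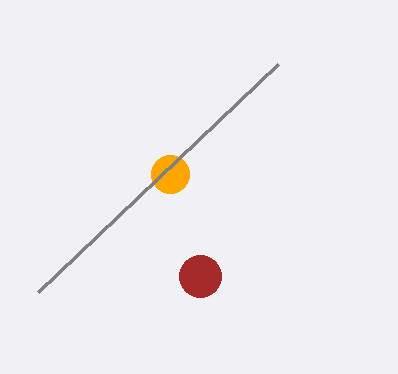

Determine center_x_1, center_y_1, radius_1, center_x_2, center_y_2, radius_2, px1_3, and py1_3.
center_x_1 = 170, center_y_1 = 174, radius_1 = 19, center_x_2 = 200, center_y_2 = 276, radius_2 = 21, px1_3 = 38, py1_3 = 292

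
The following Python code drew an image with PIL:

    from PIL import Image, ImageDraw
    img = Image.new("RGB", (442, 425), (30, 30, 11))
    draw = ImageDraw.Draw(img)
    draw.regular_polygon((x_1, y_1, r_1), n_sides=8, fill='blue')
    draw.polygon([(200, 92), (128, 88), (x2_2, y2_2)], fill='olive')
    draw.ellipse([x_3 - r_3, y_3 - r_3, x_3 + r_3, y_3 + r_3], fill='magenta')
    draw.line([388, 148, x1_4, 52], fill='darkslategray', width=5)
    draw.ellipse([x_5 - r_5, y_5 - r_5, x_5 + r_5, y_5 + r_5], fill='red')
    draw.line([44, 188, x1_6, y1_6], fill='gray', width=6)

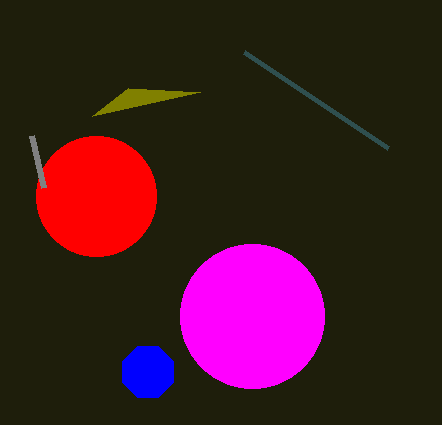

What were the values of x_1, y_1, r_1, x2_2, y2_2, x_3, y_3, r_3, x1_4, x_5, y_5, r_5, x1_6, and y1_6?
x_1 = 148, y_1 = 372, r_1 = 28, x2_2 = 92, y2_2 = 116, x_3 = 252, y_3 = 316, r_3 = 72, x1_4 = 244, x_5 = 96, y_5 = 196, r_5 = 60, x1_6 = 32, y1_6 = 136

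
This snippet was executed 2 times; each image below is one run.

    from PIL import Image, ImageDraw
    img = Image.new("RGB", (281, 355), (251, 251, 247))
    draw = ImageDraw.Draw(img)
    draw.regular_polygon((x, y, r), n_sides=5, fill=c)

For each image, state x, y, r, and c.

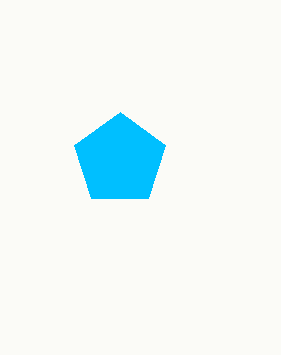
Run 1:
x = 120
y = 160
r = 48
c = 'deepskyblue'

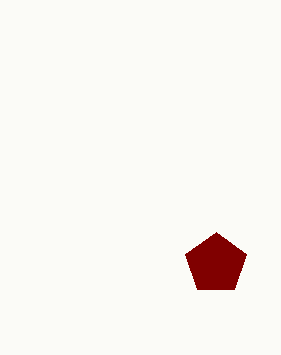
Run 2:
x = 216
y = 264
r = 32
c = 'maroon'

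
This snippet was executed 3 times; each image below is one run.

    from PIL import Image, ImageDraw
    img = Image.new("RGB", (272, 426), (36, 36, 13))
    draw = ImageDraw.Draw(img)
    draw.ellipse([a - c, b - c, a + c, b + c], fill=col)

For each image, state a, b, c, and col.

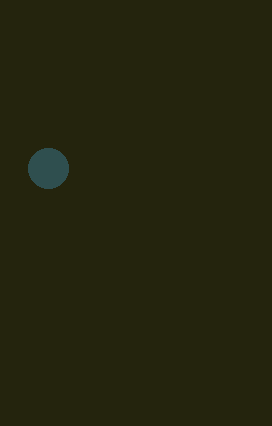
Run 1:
a = 48, b = 168, c = 20, col = 'darkslategray'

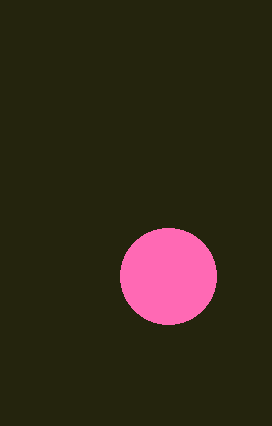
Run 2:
a = 168; b = 276; c = 48; col = 'hotpink'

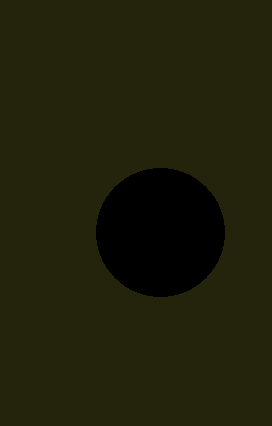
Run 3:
a = 160; b = 232; c = 64; col = 'black'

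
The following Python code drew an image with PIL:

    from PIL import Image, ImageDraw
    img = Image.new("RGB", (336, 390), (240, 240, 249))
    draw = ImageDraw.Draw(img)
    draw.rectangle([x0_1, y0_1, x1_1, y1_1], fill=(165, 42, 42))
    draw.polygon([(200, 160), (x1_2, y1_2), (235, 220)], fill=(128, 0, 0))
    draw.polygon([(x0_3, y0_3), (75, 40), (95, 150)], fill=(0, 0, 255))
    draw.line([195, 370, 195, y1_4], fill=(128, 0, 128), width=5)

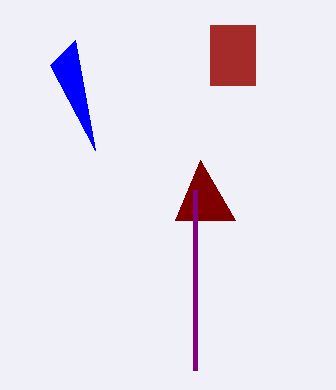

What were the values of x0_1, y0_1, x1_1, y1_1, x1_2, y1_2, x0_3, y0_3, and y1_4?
x0_1 = 210, y0_1 = 25, x1_1 = 255, y1_1 = 85, x1_2 = 175, y1_2 = 220, x0_3 = 50, y0_3 = 65, y1_4 = 190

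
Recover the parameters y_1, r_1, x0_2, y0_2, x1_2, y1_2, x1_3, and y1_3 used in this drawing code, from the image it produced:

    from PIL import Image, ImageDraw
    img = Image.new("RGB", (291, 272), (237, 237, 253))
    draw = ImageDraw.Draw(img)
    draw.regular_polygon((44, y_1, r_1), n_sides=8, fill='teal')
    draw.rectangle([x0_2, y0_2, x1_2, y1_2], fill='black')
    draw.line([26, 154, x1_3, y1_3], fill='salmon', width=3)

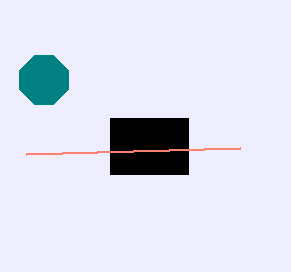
y_1 = 80, r_1 = 26, x0_2 = 110, y0_2 = 118, x1_2 = 188, y1_2 = 174, x1_3 = 240, y1_3 = 148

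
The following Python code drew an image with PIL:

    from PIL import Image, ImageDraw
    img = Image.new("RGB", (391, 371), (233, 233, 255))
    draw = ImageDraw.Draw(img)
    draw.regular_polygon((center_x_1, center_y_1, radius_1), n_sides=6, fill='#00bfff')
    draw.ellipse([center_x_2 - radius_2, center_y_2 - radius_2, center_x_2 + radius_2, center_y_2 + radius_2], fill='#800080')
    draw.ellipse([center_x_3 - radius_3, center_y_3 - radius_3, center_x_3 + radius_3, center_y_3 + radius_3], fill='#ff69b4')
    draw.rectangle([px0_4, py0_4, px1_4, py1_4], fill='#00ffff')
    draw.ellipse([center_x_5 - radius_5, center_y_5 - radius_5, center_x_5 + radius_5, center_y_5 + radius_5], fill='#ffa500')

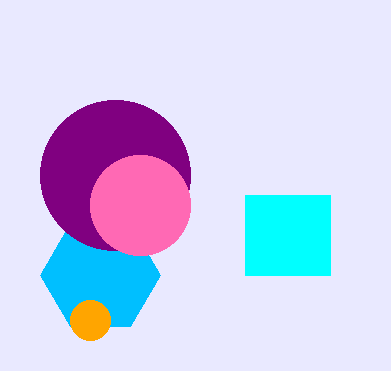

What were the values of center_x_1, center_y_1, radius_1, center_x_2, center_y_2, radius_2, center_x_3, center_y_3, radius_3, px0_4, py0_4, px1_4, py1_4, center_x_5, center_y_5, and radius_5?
center_x_1 = 100
center_y_1 = 275
radius_1 = 60
center_x_2 = 115
center_y_2 = 175
radius_2 = 75
center_x_3 = 140
center_y_3 = 205
radius_3 = 50
px0_4 = 245
py0_4 = 195
px1_4 = 330
py1_4 = 275
center_x_5 = 90
center_y_5 = 320
radius_5 = 20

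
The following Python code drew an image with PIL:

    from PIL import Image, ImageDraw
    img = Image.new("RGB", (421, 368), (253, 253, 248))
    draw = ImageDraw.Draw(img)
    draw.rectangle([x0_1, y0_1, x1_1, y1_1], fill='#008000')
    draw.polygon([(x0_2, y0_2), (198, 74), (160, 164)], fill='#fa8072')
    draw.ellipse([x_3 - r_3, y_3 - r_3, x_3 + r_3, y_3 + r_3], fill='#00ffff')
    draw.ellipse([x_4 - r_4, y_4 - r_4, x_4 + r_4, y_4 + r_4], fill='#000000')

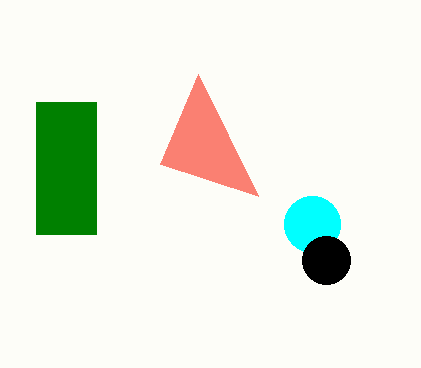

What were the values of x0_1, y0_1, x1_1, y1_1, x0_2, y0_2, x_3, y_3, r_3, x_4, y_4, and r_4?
x0_1 = 36, y0_1 = 102, x1_1 = 96, y1_1 = 234, x0_2 = 258, y0_2 = 196, x_3 = 312, y_3 = 224, r_3 = 28, x_4 = 326, y_4 = 260, r_4 = 24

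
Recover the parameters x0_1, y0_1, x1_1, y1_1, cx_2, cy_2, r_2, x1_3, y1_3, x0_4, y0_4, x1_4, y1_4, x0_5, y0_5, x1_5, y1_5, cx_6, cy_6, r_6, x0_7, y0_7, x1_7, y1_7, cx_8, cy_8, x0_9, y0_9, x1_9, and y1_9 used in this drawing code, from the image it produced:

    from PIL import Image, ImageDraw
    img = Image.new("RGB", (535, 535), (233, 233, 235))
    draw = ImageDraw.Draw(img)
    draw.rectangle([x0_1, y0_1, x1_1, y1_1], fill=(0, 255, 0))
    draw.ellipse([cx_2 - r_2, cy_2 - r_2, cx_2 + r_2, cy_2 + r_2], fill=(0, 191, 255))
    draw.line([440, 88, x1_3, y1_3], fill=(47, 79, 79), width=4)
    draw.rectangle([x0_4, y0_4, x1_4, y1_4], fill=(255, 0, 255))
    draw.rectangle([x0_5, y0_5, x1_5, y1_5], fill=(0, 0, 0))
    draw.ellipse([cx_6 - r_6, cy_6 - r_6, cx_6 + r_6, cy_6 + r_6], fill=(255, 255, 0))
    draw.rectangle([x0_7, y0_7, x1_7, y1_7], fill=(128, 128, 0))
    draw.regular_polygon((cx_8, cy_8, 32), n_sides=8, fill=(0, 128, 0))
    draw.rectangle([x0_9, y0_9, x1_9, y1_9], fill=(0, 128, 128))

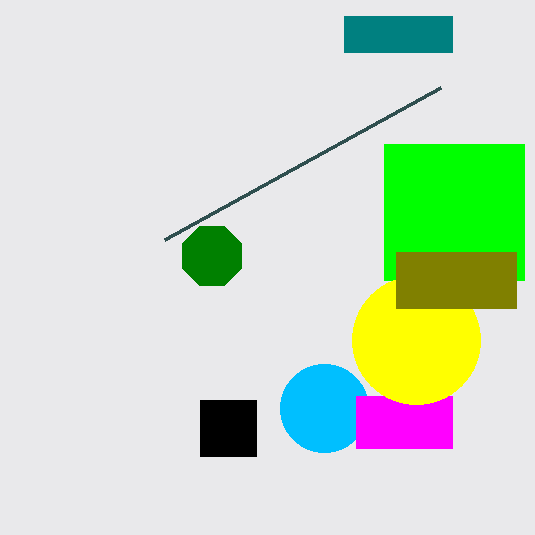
x0_1 = 384; y0_1 = 144; x1_1 = 524; y1_1 = 280; cx_2 = 324; cy_2 = 408; r_2 = 44; x1_3 = 164; y1_3 = 240; x0_4 = 356; y0_4 = 396; x1_4 = 452; y1_4 = 448; x0_5 = 200; y0_5 = 400; x1_5 = 256; y1_5 = 456; cx_6 = 416; cy_6 = 340; r_6 = 64; x0_7 = 396; y0_7 = 252; x1_7 = 516; y1_7 = 308; cx_8 = 212; cy_8 = 256; x0_9 = 344; y0_9 = 16; x1_9 = 452; y1_9 = 52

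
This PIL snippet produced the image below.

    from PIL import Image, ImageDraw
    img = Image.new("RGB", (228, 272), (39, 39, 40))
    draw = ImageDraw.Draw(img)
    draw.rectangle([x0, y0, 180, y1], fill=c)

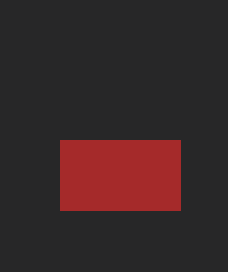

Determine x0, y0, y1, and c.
x0 = 60, y0 = 140, y1 = 210, c = 'brown'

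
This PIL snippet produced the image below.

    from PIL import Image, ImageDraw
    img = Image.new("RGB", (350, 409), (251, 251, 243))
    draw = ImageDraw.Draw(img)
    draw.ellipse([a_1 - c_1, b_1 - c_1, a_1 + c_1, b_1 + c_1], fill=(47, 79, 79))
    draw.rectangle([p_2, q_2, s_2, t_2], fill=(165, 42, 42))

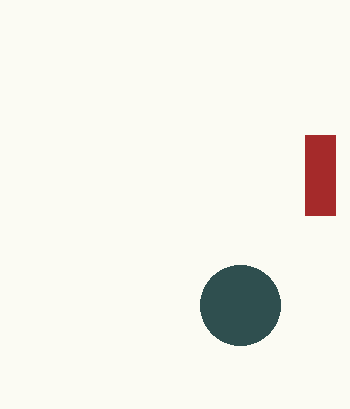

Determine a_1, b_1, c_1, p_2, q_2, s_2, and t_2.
a_1 = 240
b_1 = 305
c_1 = 40
p_2 = 305
q_2 = 135
s_2 = 335
t_2 = 215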